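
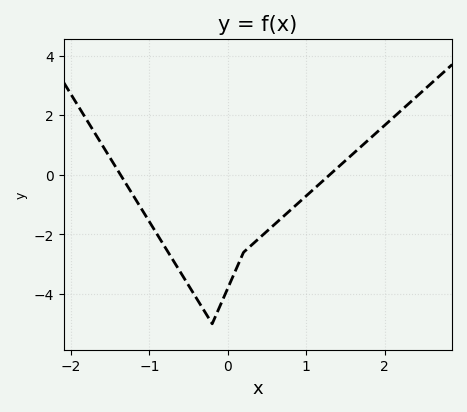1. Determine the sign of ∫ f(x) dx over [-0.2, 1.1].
negative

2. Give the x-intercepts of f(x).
-1.4, 1.3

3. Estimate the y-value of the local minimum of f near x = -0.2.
-5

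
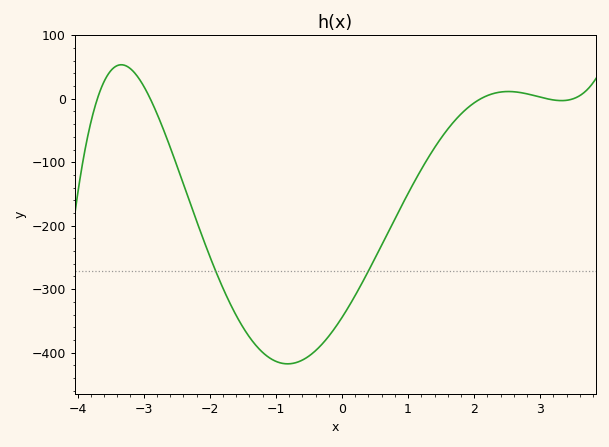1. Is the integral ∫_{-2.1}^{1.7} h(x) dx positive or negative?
negative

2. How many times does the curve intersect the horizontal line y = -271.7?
2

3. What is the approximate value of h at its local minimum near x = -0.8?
-420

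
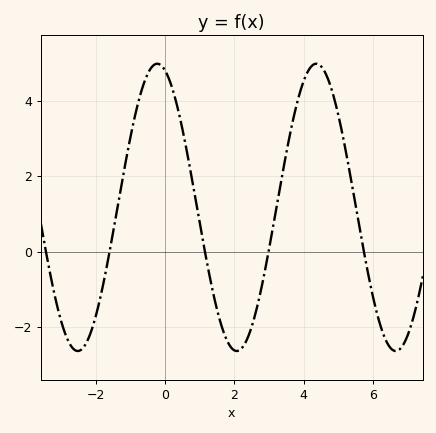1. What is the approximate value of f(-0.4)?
4.88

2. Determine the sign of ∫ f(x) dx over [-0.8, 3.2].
positive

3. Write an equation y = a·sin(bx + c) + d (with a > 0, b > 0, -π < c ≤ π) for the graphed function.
y = 3.81sin(1.37x + 1.88) + 1.18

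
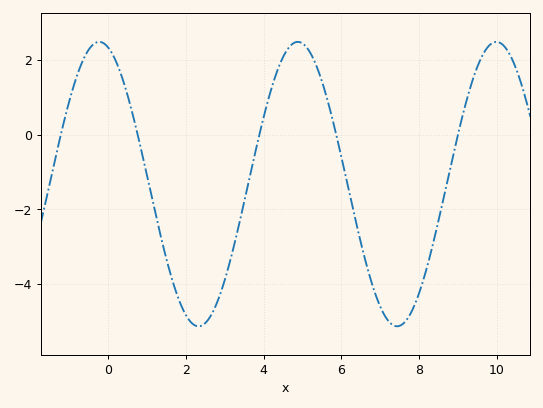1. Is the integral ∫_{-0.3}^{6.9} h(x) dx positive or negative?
negative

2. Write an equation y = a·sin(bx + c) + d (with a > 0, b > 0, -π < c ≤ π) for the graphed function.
y = 3.81sin(1.2x + 1.8) - 1.32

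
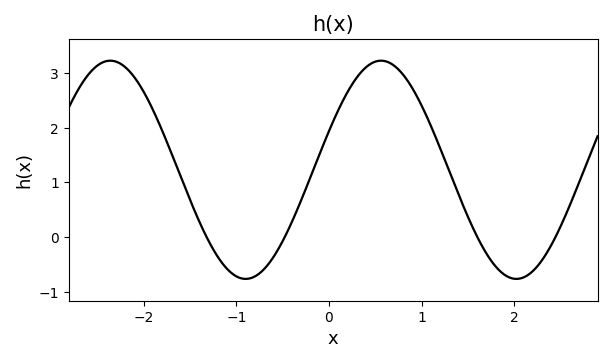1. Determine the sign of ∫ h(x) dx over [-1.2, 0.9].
positive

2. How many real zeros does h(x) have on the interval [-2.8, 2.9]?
4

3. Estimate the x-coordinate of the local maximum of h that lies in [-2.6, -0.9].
-2.36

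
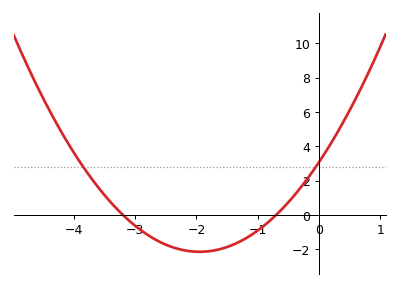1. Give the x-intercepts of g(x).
-3.2, -0.7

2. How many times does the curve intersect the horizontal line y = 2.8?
2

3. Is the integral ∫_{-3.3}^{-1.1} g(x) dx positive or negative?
negative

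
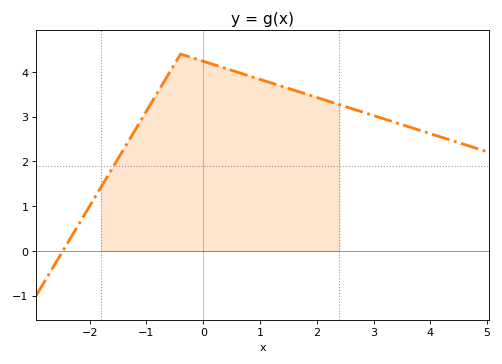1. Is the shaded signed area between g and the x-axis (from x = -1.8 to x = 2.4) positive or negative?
positive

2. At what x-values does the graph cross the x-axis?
-2.4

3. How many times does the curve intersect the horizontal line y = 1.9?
1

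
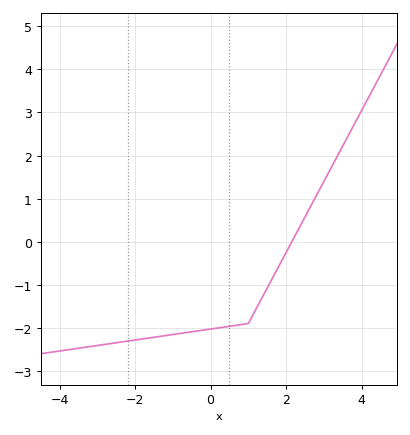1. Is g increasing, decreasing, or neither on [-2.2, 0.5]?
increasing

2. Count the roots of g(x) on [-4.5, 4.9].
1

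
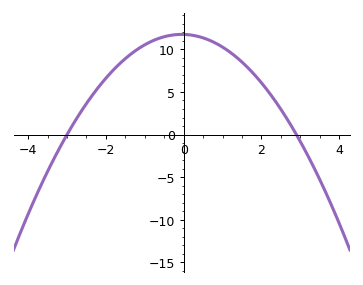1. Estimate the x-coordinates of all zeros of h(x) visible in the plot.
-3, 3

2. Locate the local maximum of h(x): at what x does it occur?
0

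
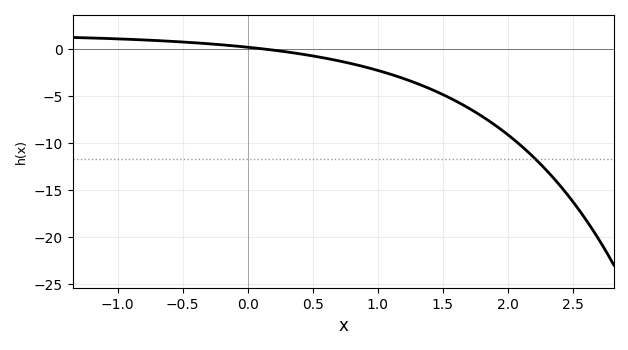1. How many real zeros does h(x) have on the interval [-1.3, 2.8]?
1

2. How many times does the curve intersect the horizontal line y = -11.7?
1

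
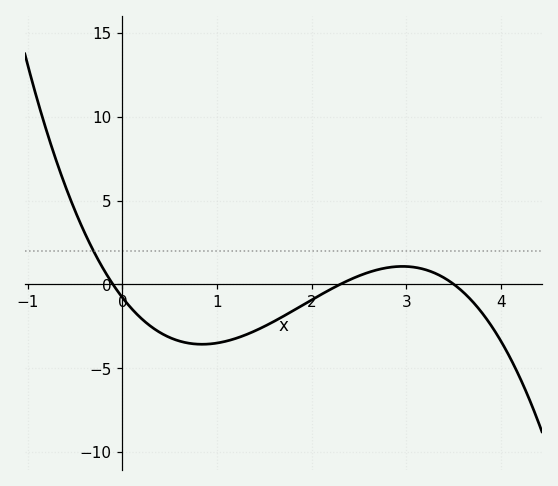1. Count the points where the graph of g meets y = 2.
1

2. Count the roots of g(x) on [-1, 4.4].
3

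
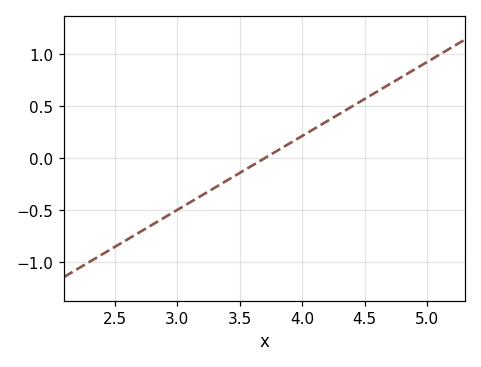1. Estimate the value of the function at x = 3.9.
0.142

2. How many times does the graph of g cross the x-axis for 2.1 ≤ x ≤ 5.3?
1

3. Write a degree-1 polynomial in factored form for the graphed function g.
y = 0.71(x - 3.7)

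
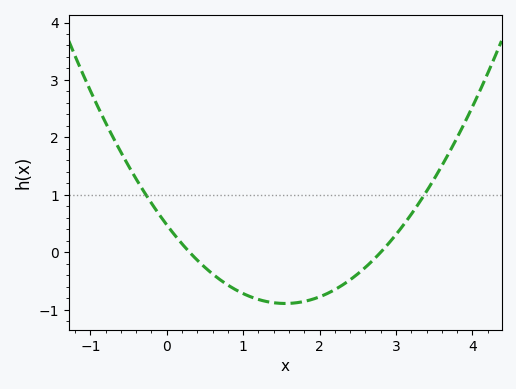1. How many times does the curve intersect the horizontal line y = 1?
2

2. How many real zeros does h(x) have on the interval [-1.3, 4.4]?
2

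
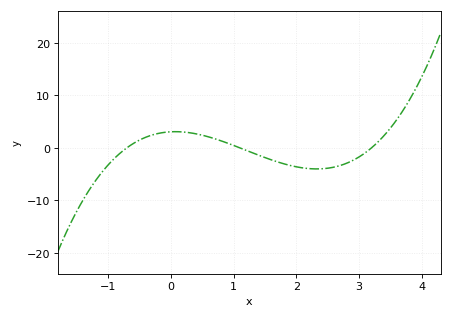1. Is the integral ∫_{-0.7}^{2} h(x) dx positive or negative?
positive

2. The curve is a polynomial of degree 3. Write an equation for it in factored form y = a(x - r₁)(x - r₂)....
y = 1.24(x + 0.7)(x - 1.1)(x - 3.2)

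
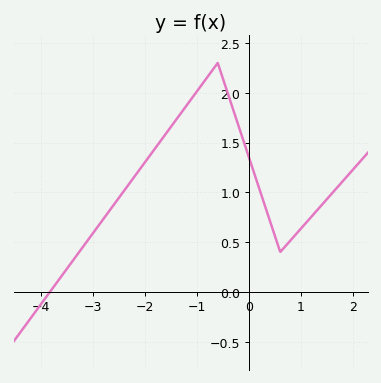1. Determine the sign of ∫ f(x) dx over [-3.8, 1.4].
positive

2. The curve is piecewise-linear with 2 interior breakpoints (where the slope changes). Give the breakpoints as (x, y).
(-0.6, 2.3); (0.6, 0.4)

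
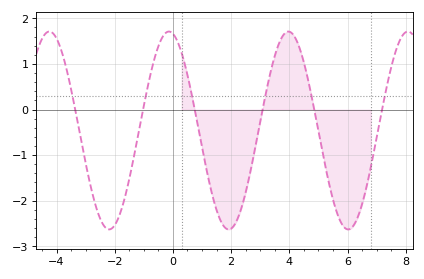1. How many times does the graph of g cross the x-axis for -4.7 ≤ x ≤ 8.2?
6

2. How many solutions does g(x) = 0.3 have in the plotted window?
6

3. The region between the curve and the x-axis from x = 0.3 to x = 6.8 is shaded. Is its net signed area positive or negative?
negative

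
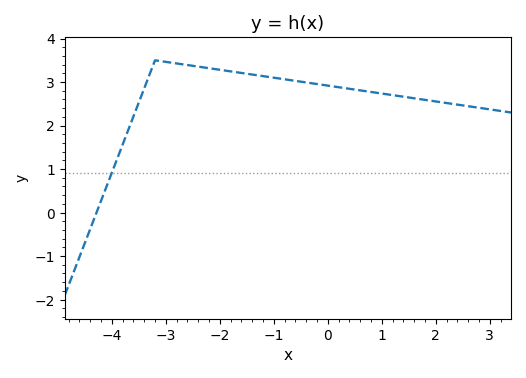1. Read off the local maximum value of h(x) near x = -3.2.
3.5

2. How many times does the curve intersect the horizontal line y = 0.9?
1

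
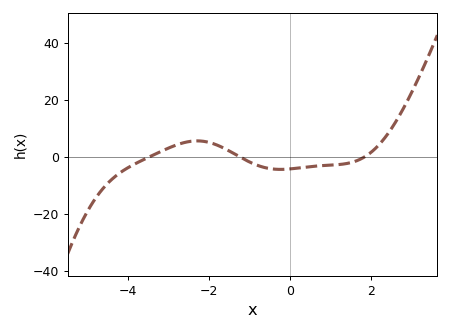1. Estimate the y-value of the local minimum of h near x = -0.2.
-4.39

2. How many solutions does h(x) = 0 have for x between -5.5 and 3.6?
3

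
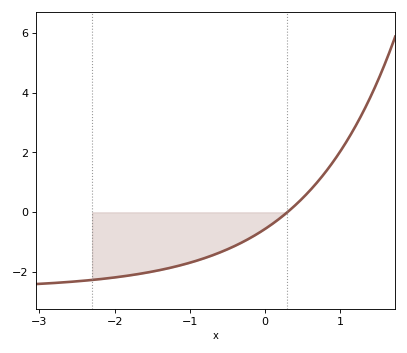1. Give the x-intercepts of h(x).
0.297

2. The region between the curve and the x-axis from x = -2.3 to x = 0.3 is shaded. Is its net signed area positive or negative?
negative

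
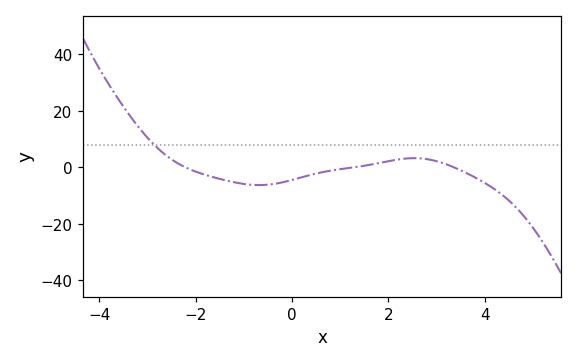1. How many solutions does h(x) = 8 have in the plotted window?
1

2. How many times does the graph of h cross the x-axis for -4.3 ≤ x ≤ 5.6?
3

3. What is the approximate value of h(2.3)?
2.99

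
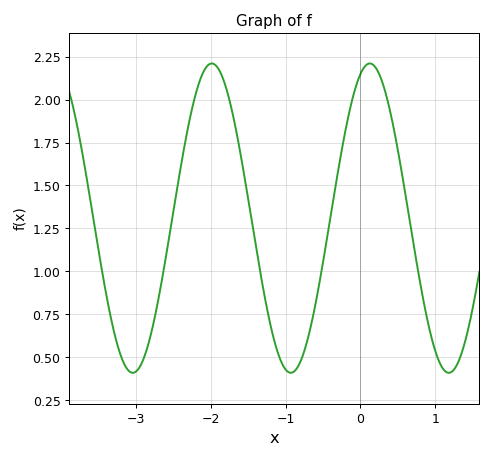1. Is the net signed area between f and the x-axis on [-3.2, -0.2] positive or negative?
positive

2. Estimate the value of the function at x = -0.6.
0.811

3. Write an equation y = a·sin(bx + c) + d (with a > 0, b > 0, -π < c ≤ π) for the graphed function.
y = 0.9sin(2.98x + 1.2) + 1.31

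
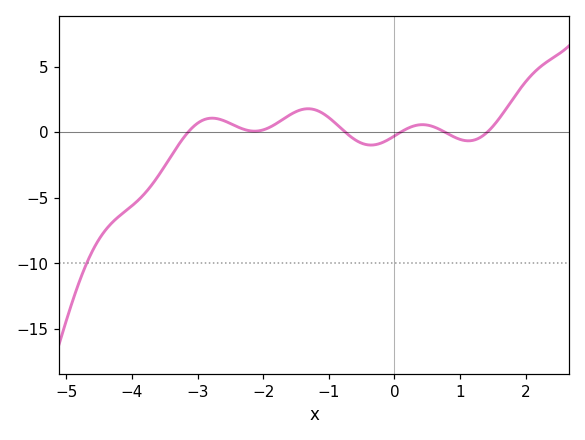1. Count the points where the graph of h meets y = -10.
1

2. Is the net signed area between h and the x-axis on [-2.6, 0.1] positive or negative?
positive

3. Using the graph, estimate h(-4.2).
-6.5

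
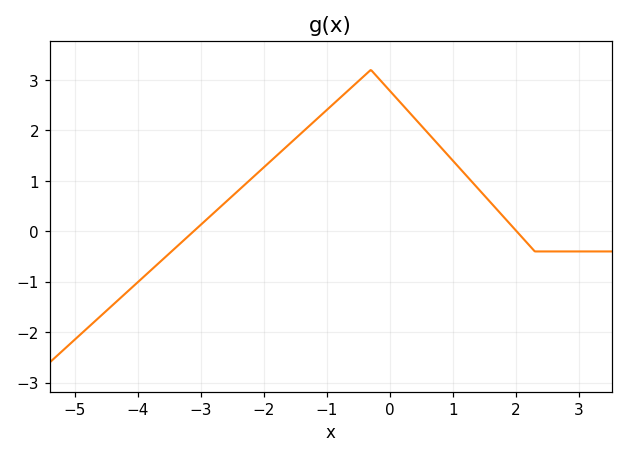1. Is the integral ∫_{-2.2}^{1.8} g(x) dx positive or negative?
positive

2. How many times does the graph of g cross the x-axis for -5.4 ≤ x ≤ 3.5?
2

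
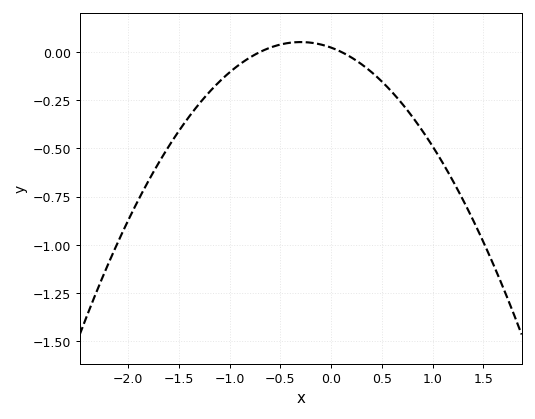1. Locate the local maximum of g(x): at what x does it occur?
-0.3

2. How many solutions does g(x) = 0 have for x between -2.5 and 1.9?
2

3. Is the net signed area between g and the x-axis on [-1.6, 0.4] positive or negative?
negative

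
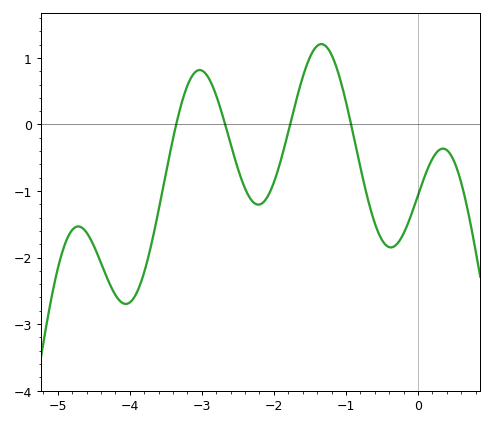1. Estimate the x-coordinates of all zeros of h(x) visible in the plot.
-3.36, -2.68, -1.77, -0.929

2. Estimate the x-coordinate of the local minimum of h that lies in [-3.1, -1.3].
-2.21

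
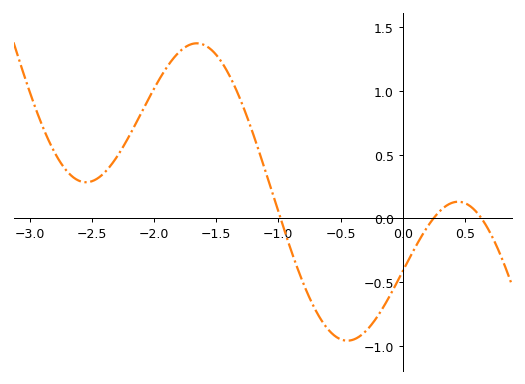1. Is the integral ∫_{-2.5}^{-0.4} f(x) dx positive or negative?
positive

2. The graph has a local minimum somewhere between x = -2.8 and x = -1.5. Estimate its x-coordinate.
-2.55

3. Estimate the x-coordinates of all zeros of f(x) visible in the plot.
-0.983, 0.247, 0.634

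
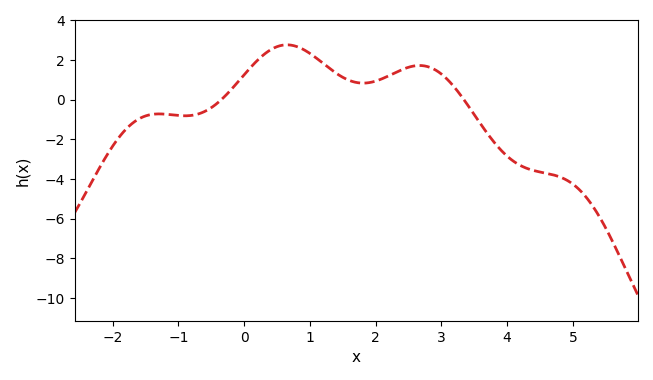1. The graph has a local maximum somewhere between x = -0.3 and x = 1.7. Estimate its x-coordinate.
0.652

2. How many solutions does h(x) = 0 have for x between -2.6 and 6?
2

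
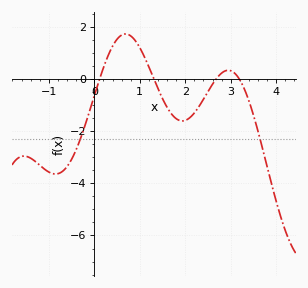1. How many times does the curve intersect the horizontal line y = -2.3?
2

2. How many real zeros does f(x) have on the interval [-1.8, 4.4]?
4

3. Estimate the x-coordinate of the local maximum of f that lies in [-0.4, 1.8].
0.7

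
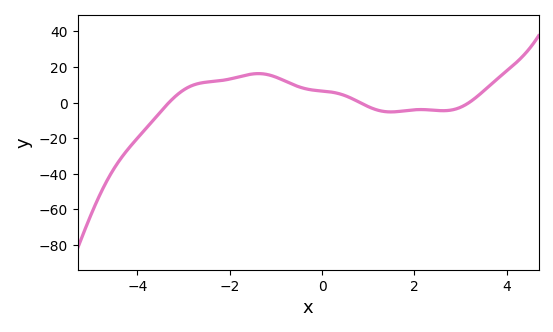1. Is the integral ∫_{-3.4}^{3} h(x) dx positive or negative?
positive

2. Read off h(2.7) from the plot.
-4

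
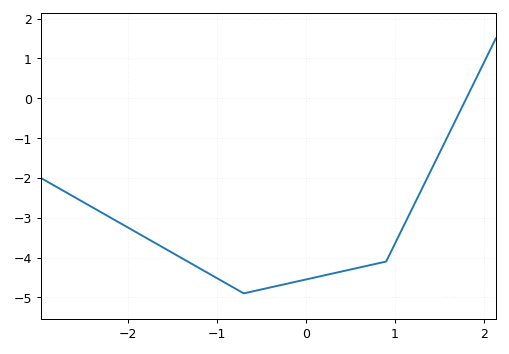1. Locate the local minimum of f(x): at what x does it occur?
-0.7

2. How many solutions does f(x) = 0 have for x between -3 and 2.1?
1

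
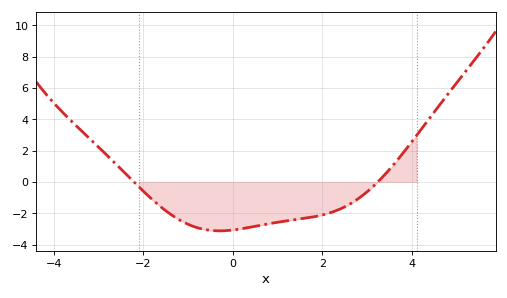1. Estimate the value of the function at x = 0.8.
-2.67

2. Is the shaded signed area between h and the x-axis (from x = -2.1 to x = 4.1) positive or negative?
negative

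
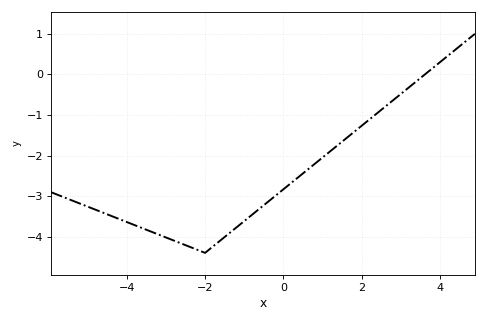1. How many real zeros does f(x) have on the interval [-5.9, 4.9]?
1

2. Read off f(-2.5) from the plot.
-4.2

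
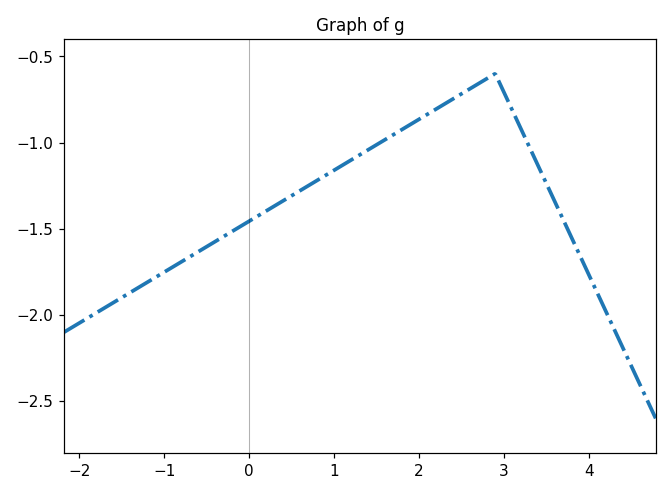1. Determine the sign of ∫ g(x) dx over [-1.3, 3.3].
negative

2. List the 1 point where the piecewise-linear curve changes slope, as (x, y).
(2.9, -0.6)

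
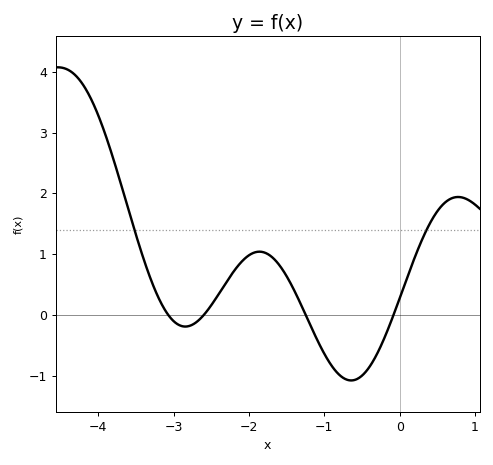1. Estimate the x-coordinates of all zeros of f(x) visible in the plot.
-3.07, -2.6, -1.25, -0.083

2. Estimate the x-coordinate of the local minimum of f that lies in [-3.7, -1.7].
-2.84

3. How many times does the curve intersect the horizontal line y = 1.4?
2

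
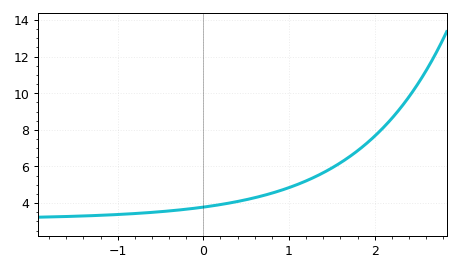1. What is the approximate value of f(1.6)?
6.2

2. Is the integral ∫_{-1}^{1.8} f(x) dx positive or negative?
positive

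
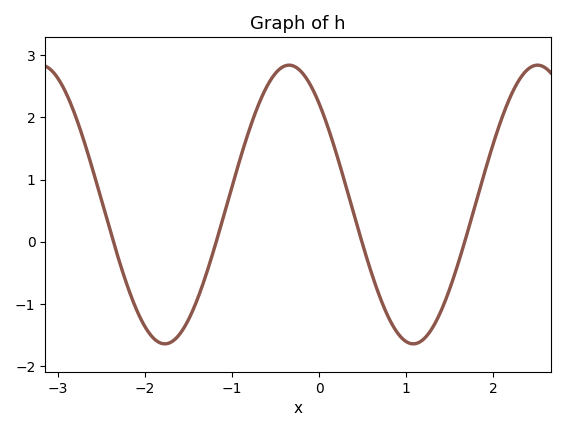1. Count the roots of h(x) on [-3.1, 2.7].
4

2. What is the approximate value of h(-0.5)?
2.71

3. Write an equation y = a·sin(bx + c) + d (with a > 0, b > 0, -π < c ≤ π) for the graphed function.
y = 2.24sin(2.2x + 2.33) + 0.6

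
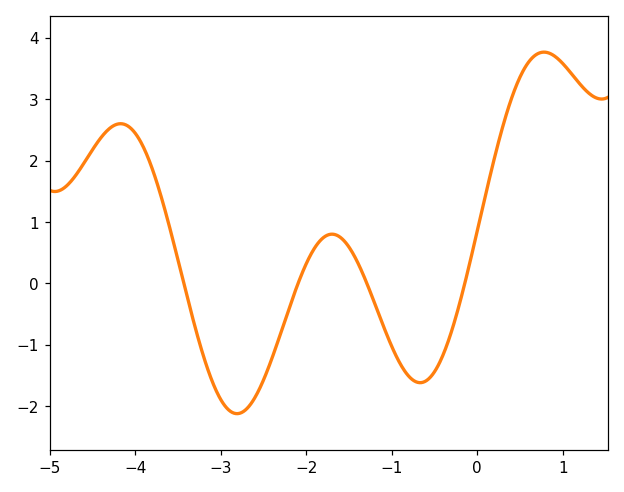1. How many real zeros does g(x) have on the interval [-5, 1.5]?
4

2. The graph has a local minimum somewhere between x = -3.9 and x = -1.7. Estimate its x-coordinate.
-2.81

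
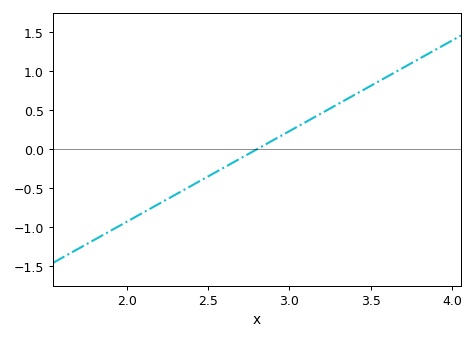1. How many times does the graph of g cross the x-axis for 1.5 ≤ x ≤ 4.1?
1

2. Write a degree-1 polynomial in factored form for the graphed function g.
y = 1.16(x - 2.8)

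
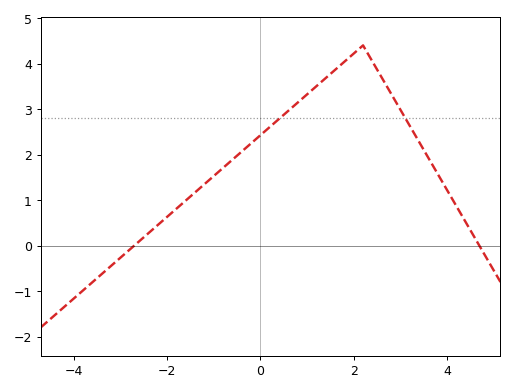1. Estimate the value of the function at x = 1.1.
3.4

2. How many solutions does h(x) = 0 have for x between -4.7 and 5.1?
2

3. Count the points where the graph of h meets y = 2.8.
2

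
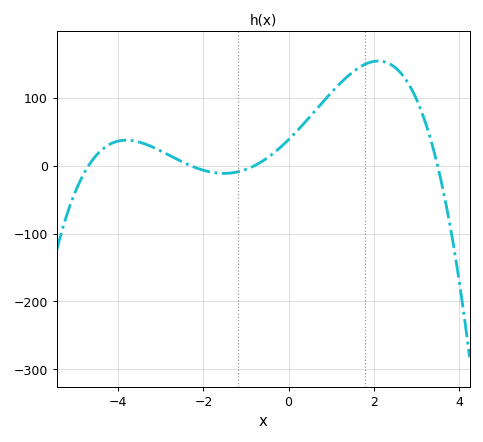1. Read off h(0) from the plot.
40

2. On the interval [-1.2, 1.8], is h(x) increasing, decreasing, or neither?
increasing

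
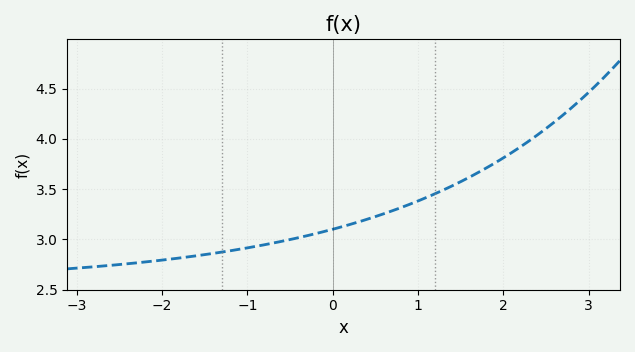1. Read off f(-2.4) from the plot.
2.75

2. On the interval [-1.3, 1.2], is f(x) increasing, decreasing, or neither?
increasing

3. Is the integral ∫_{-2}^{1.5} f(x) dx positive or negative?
positive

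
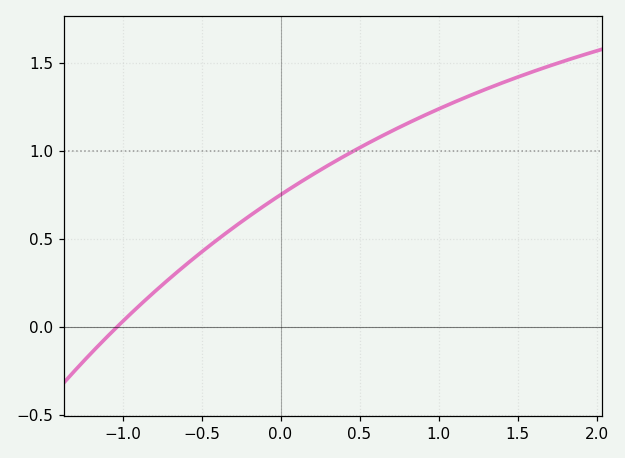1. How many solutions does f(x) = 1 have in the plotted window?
1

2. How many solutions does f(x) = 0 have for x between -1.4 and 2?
1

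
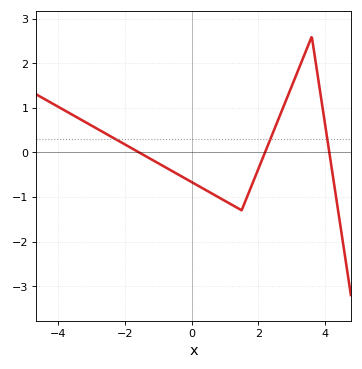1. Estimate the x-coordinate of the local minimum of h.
1.4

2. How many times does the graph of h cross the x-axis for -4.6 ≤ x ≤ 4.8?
3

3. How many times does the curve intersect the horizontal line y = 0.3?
3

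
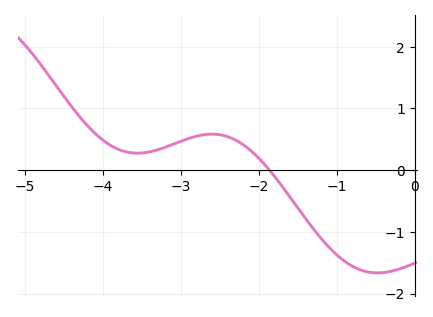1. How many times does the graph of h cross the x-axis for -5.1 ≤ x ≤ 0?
1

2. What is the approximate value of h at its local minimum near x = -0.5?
-1.7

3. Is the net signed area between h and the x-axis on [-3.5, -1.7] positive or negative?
positive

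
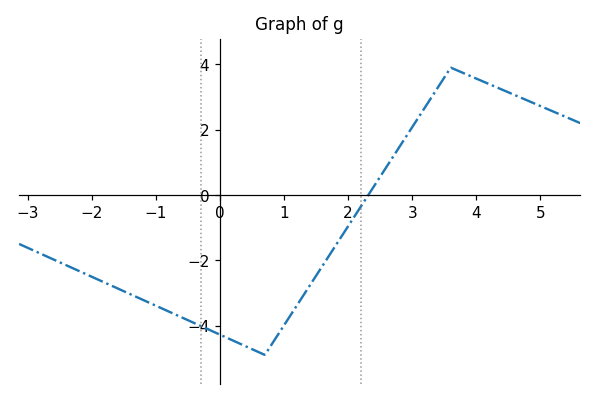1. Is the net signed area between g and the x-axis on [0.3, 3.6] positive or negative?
negative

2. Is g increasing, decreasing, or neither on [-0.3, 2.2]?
neither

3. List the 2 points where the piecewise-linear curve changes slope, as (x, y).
(0.7, -4.9); (3.6, 3.9)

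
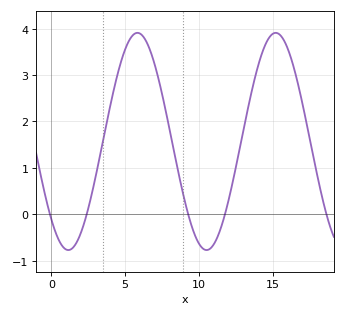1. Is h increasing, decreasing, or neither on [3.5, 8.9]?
neither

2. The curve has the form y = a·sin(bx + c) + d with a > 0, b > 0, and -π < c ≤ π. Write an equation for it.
y = 2.34sin(0.67x - 2.34) + 1.57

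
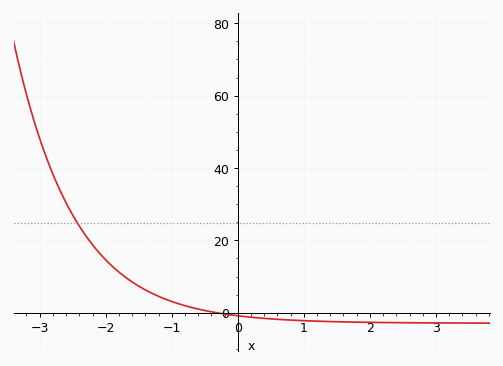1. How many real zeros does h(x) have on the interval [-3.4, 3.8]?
1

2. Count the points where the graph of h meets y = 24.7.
1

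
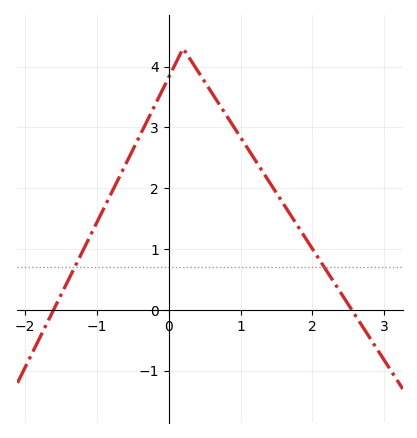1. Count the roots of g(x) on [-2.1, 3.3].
2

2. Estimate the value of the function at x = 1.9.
1.2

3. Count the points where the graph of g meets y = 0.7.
2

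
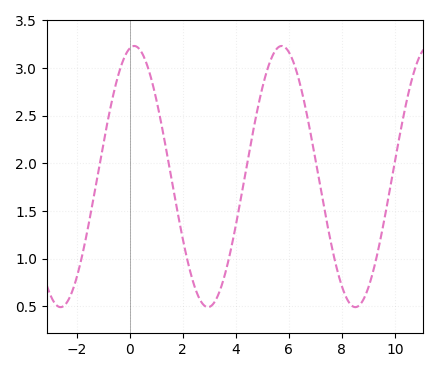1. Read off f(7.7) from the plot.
1.02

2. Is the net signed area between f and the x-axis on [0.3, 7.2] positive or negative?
positive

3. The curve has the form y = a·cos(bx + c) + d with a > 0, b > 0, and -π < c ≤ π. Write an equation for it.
y = 1.37cos(1.13x - 0.192) + 1.86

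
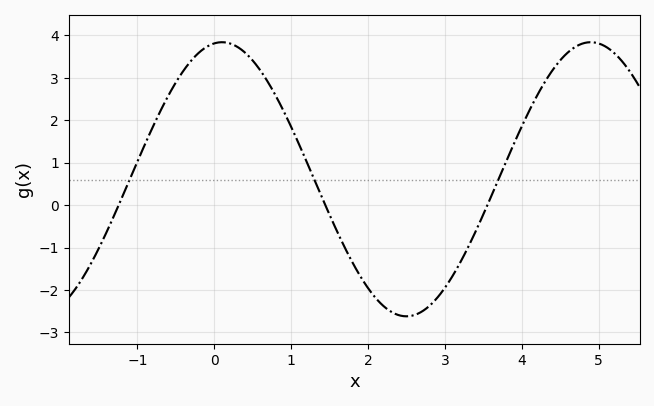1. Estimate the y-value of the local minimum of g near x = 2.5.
-2.62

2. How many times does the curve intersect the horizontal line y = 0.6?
3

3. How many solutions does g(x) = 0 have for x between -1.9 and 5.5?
3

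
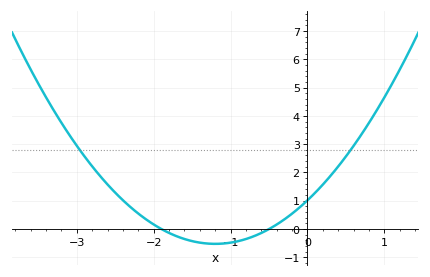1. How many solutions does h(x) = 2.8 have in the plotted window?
2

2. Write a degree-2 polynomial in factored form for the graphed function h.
y = 1.07(x + 1.9)(x + 0.5)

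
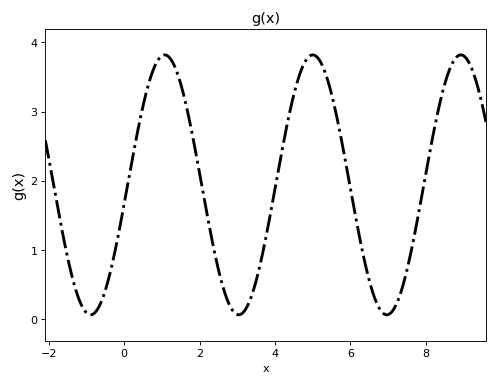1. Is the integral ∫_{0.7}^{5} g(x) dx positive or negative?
positive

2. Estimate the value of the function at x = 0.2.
2.26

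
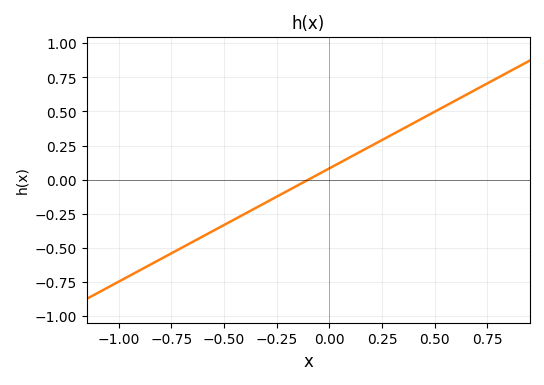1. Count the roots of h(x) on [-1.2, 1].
1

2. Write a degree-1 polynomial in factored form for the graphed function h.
y = 0.83(x + 0.1)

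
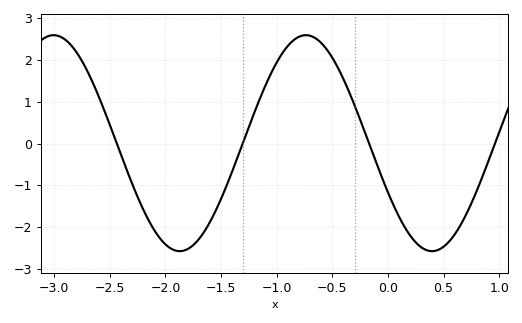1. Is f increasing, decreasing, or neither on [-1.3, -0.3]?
neither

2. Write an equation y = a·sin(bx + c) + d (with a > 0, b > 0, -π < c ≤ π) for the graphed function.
y = 2.59sin(2.77x - 2.67) + 0.01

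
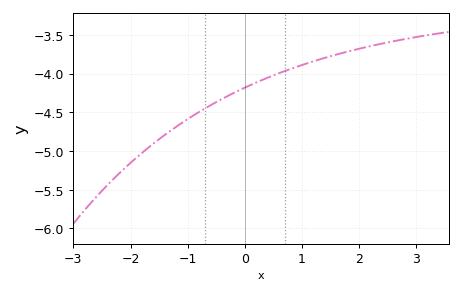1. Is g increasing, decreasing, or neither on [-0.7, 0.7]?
increasing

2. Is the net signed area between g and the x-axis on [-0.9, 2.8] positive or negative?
negative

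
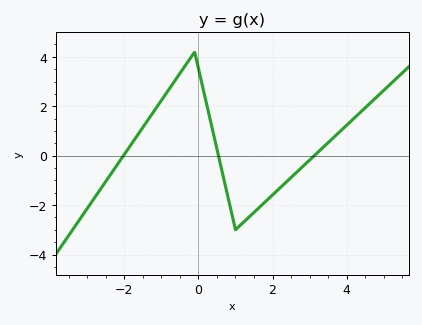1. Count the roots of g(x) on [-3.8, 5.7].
3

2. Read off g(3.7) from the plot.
0.8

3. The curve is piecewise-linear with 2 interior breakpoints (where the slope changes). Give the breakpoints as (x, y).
(-0.1, 4.2); (1, -3)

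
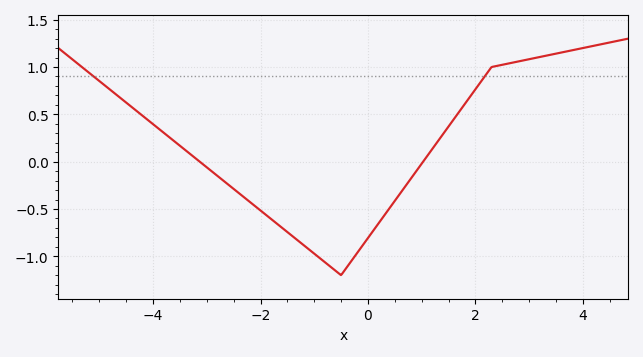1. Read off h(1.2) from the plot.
0.15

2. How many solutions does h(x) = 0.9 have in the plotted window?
2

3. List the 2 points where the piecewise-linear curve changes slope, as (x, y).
(-0.5, -1.2); (2.3, 1)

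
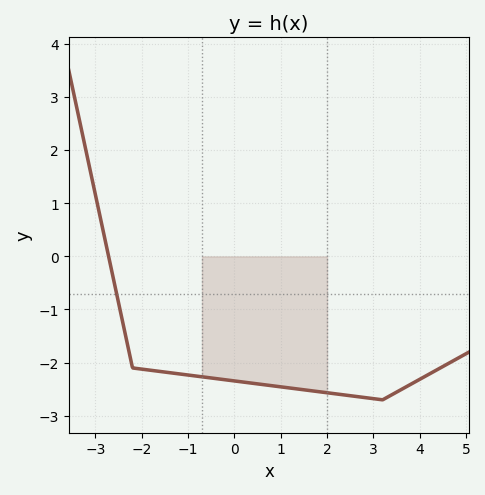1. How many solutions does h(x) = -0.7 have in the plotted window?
1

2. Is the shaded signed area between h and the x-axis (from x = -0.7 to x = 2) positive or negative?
negative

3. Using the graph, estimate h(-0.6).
-2.3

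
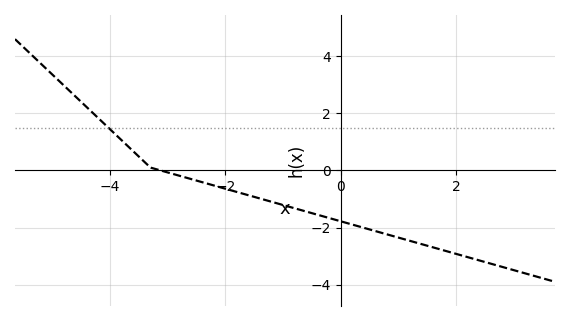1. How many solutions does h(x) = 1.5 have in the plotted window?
1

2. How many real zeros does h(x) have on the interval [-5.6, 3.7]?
1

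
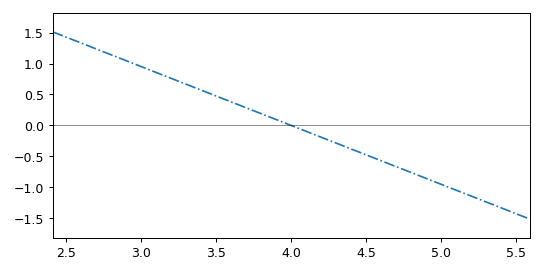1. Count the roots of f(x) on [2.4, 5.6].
1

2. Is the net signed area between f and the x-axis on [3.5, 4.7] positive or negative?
negative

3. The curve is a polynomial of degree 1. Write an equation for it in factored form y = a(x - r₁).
y = -0.95(x - 4)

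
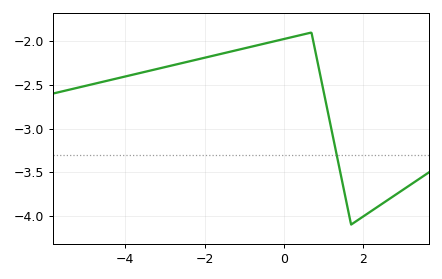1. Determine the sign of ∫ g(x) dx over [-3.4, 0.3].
negative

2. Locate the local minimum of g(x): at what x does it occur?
1.8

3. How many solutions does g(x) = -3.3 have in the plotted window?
1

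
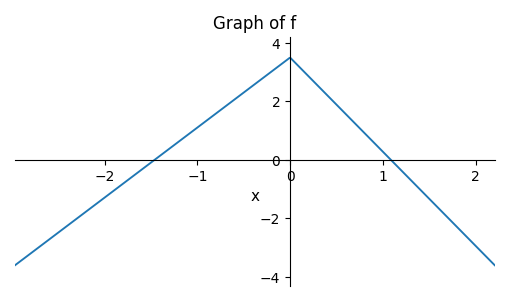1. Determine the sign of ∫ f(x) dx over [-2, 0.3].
positive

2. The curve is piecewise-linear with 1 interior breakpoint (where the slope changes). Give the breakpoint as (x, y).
(0, 3.5)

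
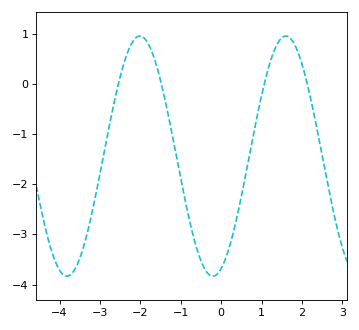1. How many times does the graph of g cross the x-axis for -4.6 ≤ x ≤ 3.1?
4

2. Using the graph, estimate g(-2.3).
0.658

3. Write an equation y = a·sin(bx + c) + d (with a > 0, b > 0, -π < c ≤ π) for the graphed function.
y = 2.39sin(1.74x - 1.21) - 1.44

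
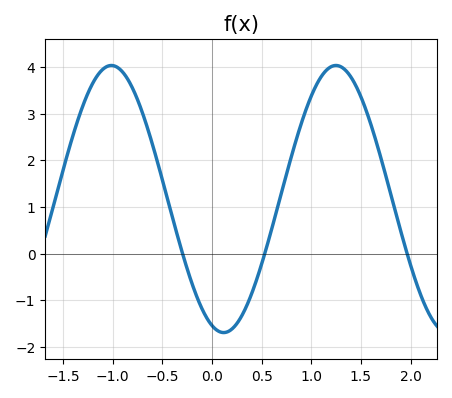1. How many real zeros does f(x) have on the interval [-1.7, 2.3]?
3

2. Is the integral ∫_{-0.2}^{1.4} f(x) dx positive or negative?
positive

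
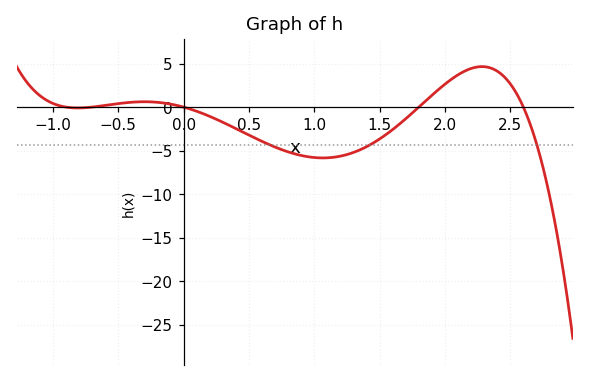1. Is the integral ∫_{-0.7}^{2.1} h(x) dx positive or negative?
negative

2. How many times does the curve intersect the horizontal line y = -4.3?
3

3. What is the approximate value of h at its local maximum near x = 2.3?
4.5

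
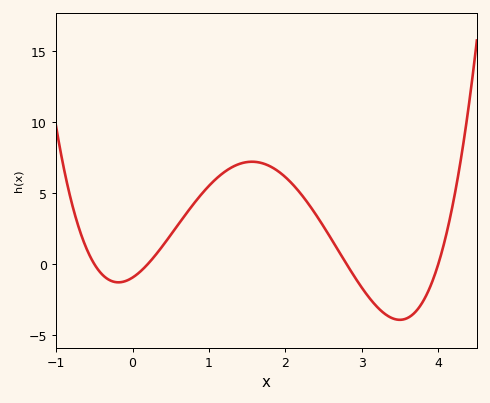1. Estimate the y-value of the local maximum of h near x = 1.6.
7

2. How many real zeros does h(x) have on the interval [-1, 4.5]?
4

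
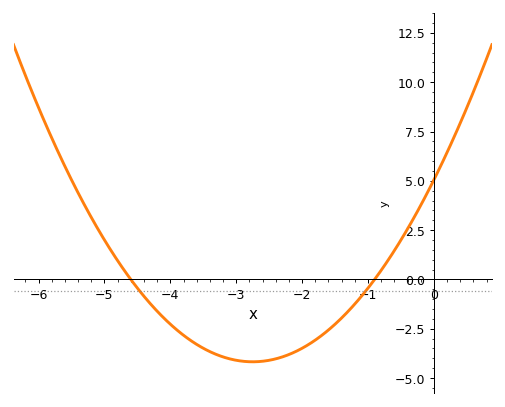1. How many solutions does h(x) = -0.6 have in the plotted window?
2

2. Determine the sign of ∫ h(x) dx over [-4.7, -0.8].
negative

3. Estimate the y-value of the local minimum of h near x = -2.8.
-4.18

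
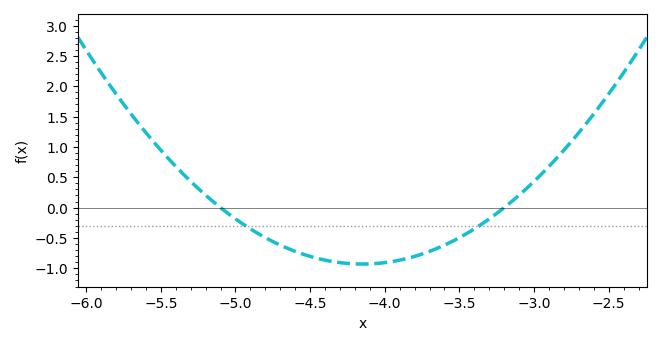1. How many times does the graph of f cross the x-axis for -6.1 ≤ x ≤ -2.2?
2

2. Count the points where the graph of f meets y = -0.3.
2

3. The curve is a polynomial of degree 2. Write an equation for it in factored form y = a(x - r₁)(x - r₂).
y = 1.03(x + 5.1)(x + 3.2)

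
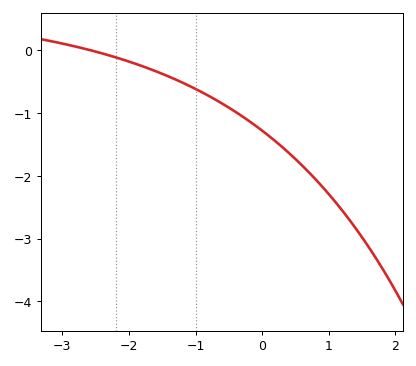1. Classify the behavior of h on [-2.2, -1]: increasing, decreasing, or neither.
decreasing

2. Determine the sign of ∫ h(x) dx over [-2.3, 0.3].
negative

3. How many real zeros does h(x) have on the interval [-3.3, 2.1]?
1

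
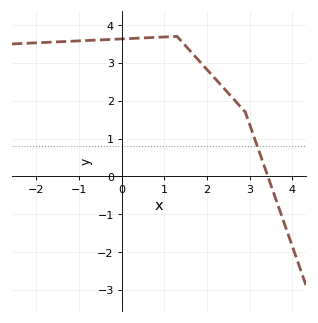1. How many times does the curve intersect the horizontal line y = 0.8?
1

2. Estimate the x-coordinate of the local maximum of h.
1.3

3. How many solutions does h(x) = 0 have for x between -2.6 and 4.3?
1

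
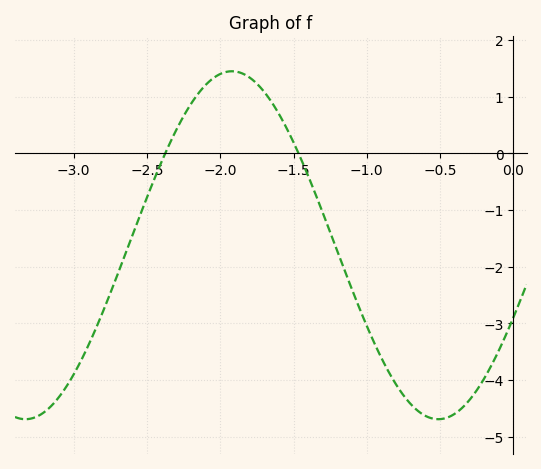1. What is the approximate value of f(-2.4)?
-0.1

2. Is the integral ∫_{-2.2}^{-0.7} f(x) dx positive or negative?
negative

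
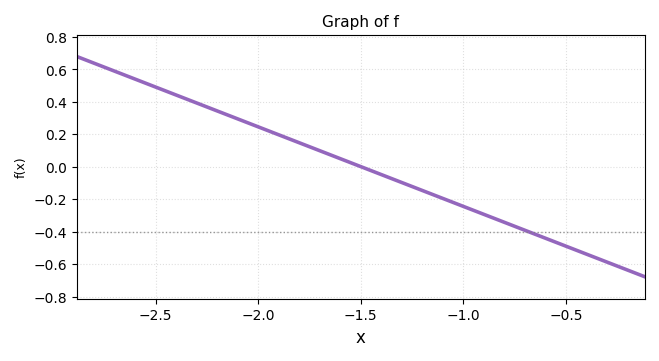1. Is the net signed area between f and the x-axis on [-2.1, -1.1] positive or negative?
positive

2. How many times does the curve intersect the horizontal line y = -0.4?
1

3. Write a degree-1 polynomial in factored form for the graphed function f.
y = -0.49(x + 1.5)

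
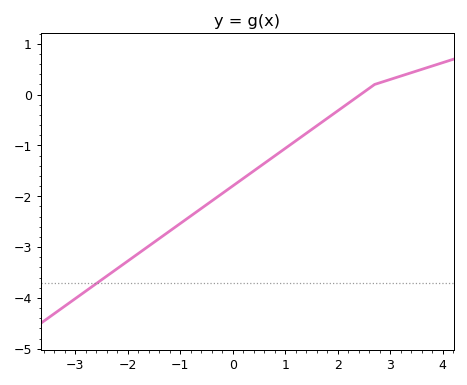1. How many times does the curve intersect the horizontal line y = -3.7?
1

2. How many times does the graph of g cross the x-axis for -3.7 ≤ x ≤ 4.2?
1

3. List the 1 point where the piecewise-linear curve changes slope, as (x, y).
(2.7, 0.2)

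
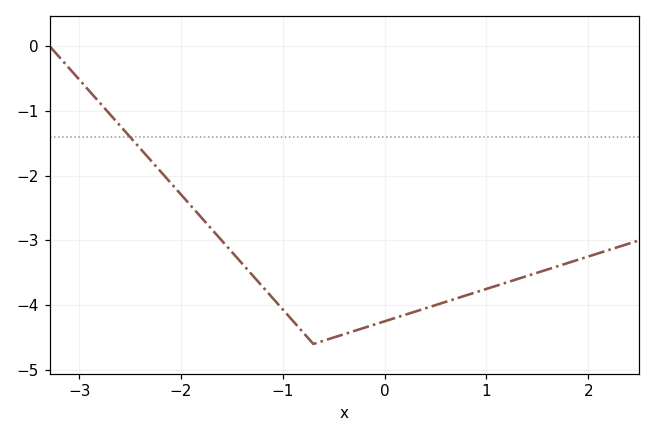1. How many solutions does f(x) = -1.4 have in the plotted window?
1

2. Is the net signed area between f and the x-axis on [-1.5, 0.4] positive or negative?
negative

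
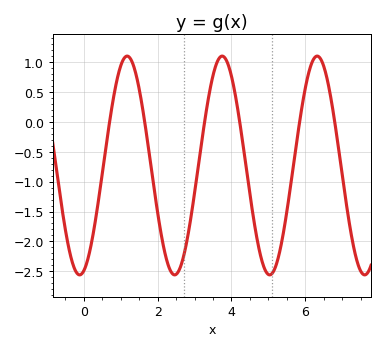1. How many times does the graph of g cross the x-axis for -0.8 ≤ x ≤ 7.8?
6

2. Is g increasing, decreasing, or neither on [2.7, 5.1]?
neither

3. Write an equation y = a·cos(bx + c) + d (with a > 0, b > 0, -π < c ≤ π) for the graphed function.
y = 1.83cos(2.4x - 2.9) - 0.73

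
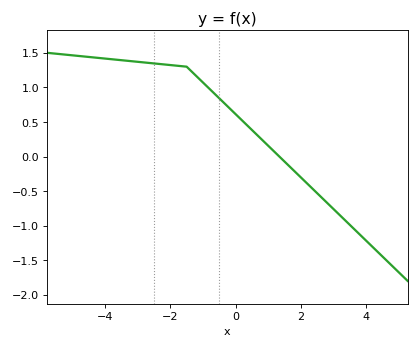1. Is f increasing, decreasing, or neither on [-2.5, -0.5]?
decreasing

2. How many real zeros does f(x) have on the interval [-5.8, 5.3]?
1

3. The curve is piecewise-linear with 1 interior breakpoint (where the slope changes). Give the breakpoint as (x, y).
(-1.5, 1.3)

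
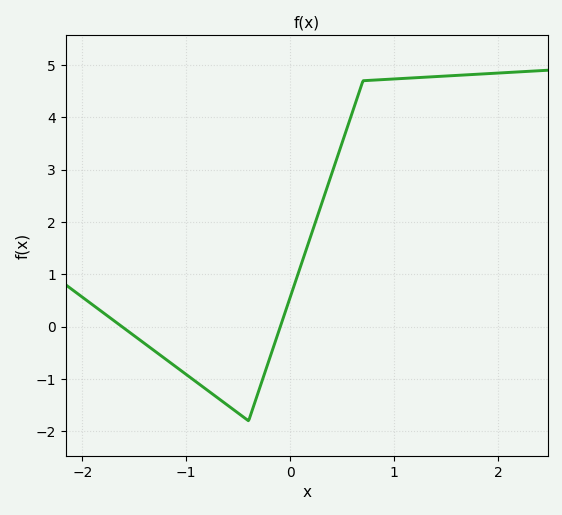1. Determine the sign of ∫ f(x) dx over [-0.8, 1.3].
positive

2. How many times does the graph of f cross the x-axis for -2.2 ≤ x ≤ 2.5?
2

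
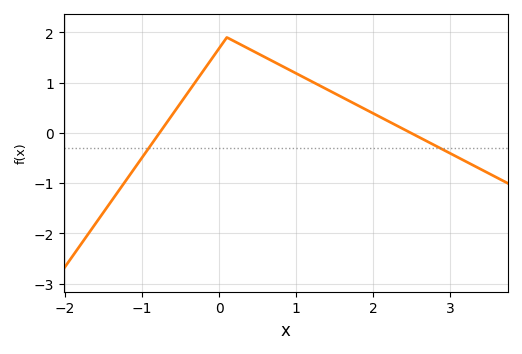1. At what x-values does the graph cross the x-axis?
-0.773, 2.49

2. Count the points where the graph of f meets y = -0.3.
2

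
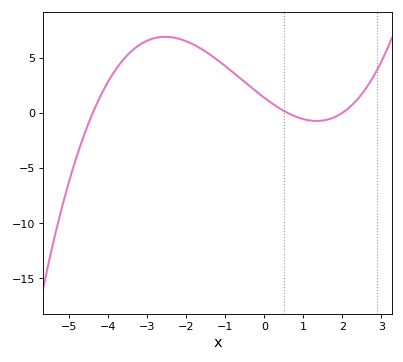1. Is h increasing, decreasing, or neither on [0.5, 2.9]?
neither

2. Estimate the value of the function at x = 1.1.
-0.644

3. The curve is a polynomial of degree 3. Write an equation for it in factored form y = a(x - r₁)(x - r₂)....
y = 0.26(x + 4.4)(x - 0.6)(x - 2)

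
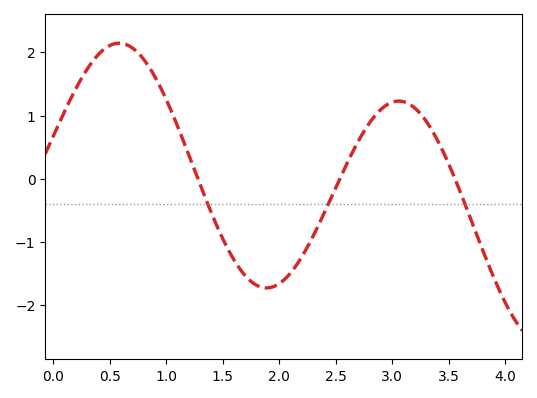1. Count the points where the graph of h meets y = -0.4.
3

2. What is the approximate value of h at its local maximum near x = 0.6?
2.14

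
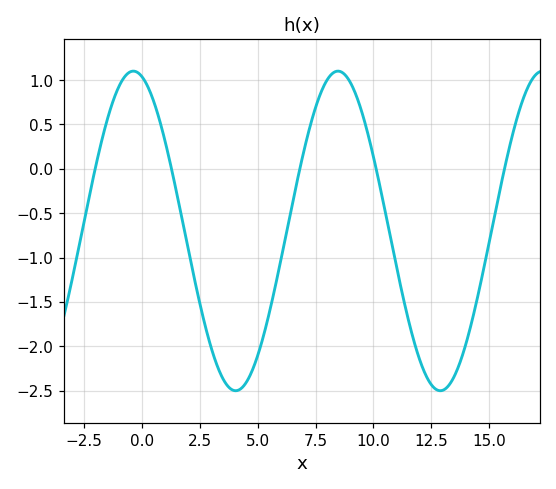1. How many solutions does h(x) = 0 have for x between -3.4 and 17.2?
5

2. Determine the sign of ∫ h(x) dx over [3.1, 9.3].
negative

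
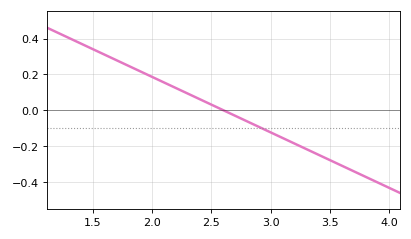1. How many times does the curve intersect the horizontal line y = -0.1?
1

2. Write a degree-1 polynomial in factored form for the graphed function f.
y = -0.31(x - 2.6)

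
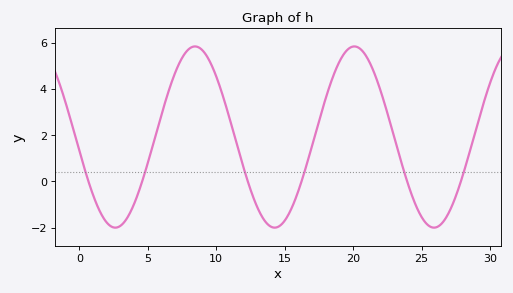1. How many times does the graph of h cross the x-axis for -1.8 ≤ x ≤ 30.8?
6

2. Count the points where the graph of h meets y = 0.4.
6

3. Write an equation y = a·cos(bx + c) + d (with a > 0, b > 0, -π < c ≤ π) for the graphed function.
y = 3.92cos(0.54x + 1.72) + 1.92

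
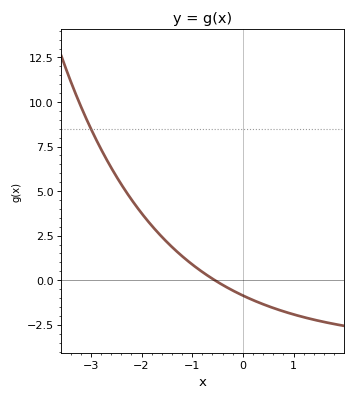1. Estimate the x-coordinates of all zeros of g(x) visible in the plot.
-0.6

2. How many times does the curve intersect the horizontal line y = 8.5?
1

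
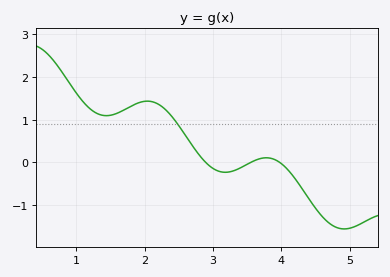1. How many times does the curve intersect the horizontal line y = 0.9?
1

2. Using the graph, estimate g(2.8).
0.2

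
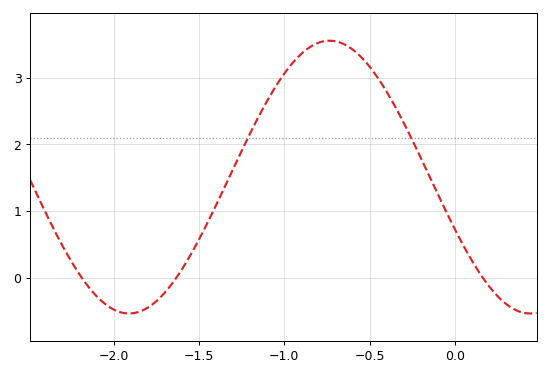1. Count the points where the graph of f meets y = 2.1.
2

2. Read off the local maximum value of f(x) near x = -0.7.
3.56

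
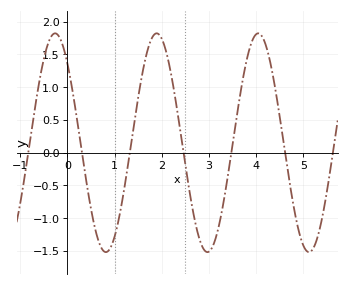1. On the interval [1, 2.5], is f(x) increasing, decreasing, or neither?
neither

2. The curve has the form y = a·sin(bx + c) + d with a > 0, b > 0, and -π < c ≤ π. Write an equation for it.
y = 1.67sin(2.92x + 2.33) + 0.15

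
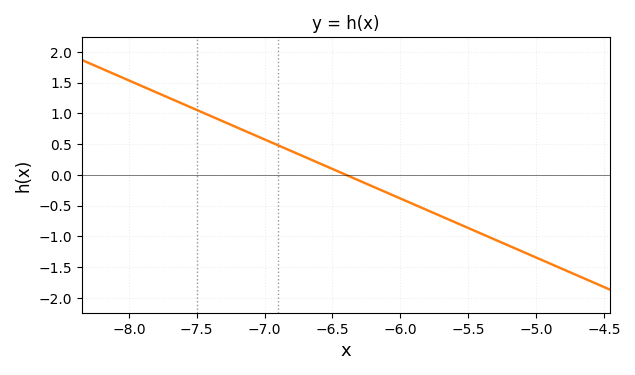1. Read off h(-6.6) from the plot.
0.192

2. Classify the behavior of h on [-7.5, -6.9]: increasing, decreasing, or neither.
decreasing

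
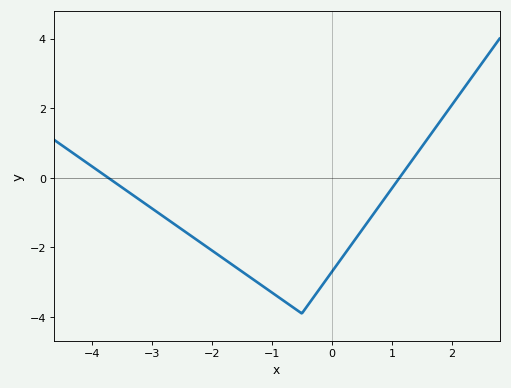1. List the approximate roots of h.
-3.72, 1.13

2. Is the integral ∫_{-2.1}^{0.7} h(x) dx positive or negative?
negative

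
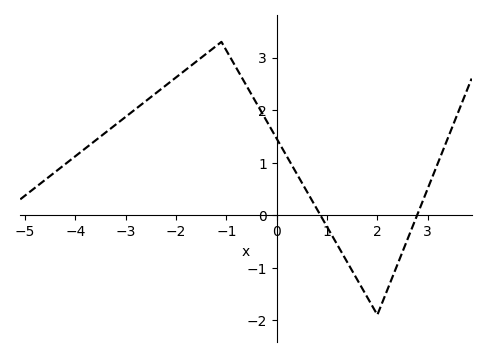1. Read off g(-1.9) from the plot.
2.7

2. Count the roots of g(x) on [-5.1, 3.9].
2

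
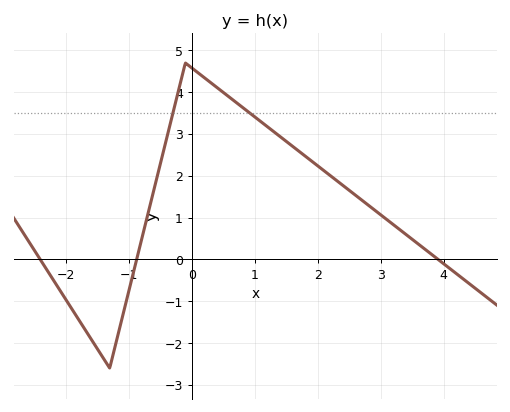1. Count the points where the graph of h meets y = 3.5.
2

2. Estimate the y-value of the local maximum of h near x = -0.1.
4.7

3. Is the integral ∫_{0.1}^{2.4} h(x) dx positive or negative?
positive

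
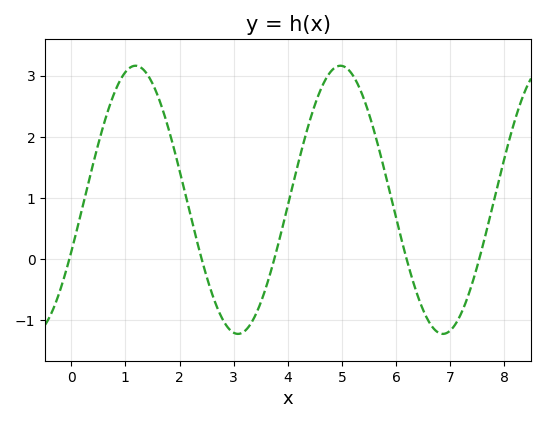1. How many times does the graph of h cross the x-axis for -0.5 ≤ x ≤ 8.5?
5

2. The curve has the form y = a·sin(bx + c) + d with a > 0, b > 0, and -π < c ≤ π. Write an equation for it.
y = 2.19sin(1.7x - 0.4) + 0.97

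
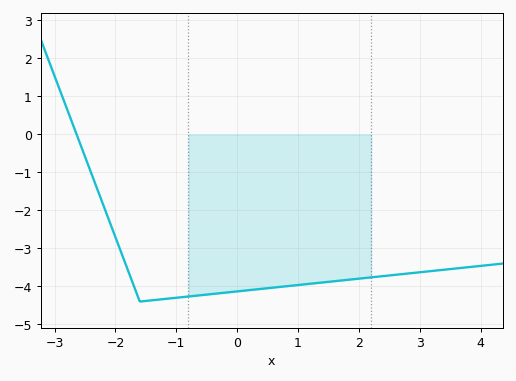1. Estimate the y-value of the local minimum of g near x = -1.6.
-4.4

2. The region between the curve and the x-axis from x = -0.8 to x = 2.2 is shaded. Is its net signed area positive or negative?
negative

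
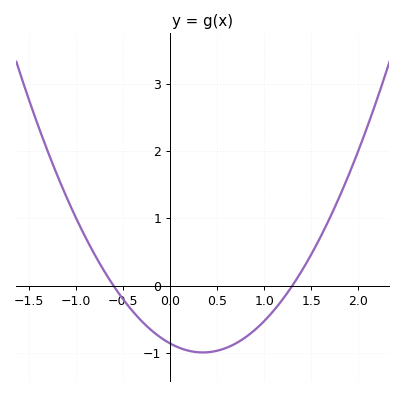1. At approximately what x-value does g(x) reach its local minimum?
0.3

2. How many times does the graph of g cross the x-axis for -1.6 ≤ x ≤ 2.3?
2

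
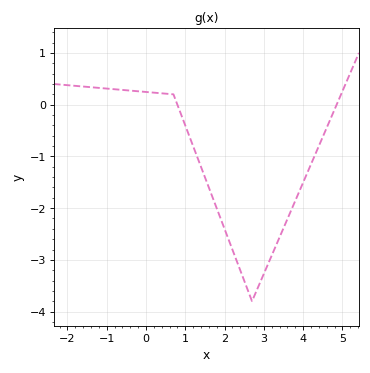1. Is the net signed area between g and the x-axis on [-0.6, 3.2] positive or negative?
negative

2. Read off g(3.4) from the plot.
-2.6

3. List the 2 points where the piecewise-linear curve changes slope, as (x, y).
(0.7, 0.2); (2.7, -3.8)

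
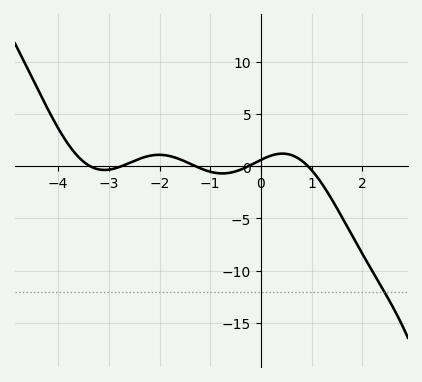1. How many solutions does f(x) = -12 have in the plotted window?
1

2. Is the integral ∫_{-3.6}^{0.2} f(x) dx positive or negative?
positive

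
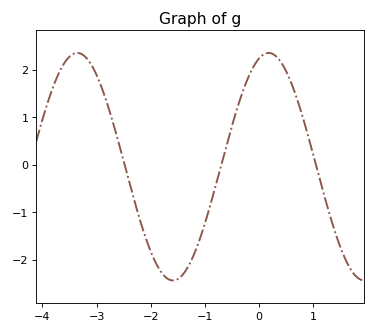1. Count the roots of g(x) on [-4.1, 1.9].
3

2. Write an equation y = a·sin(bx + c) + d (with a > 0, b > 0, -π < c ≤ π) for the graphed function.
y = 2.4sin(1.78x + 1.26) - 0.04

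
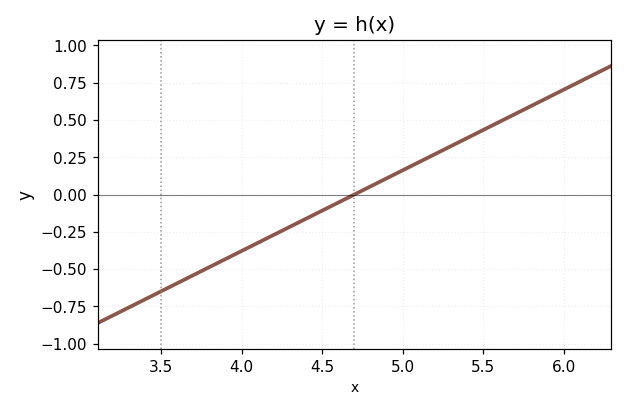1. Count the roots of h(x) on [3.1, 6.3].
1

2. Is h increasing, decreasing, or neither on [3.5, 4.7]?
increasing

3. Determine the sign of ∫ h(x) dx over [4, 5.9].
positive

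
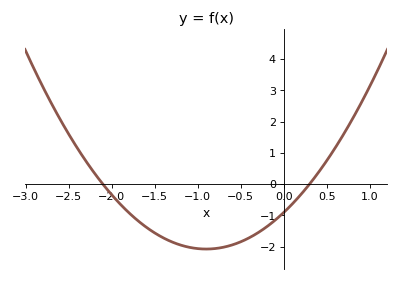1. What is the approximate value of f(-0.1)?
-1.15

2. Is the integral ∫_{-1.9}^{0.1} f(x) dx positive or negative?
negative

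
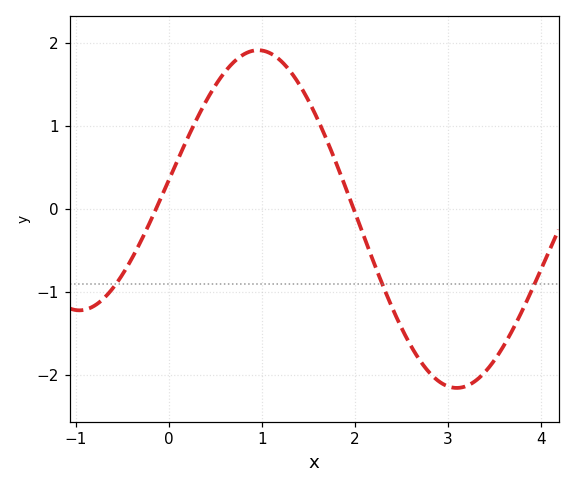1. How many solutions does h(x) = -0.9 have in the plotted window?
3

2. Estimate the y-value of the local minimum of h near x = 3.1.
-2.15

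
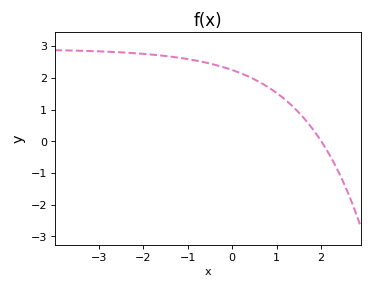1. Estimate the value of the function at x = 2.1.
-0.212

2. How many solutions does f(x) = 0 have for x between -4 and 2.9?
1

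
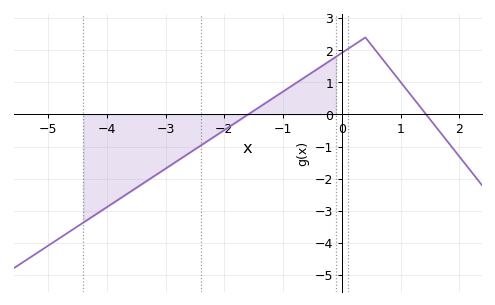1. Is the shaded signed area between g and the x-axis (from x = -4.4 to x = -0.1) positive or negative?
negative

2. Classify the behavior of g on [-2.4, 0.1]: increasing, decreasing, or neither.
increasing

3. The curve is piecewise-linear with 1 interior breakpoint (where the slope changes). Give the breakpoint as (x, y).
(0.4, 2.4)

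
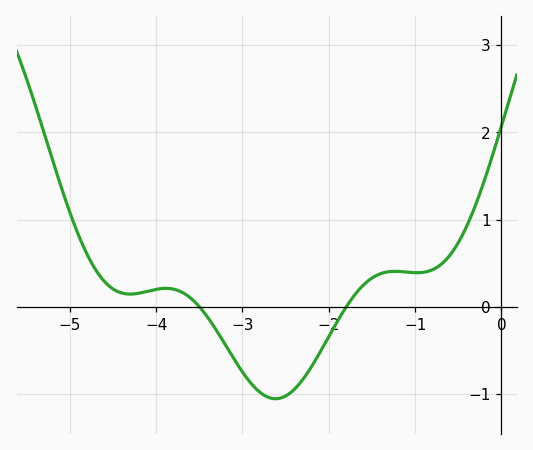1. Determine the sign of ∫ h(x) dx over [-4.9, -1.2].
negative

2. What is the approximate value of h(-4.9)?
0.8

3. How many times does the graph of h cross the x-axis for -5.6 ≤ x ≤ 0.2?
2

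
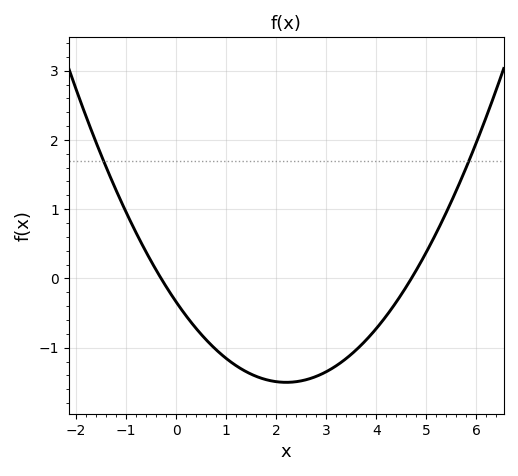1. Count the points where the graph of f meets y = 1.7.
2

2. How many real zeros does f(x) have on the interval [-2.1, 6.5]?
2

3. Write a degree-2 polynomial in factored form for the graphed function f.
y = 0.24(x + 0.3)(x - 4.7)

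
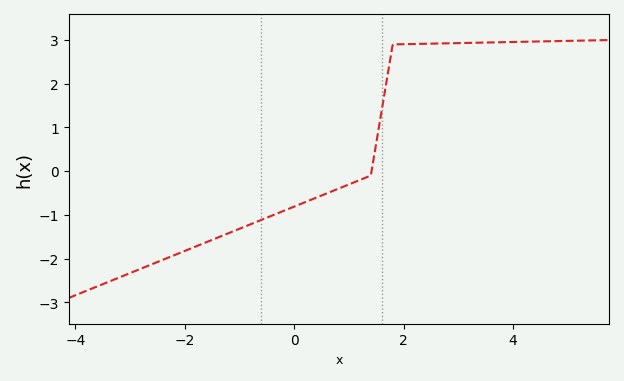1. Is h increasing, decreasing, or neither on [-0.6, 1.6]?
increasing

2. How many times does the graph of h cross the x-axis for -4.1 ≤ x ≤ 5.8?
1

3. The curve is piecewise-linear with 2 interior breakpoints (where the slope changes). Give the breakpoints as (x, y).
(1.4, -0.1); (1.8, 2.9)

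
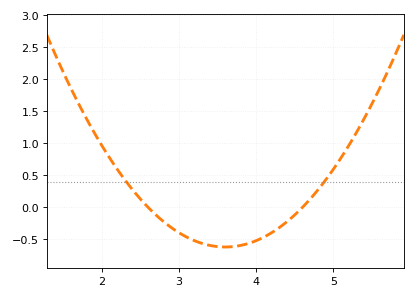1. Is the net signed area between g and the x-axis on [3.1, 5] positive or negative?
negative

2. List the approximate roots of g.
2.6, 4.6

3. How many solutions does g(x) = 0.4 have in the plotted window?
2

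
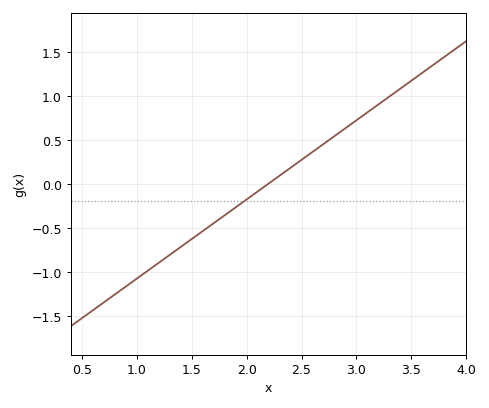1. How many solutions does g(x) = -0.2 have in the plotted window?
1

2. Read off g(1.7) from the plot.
-0.45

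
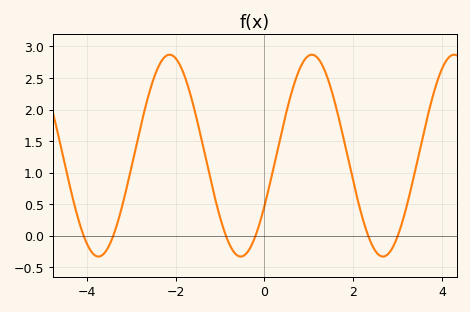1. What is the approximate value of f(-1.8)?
2.53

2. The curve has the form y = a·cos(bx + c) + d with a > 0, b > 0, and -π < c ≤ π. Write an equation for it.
y = 1.6cos(1.96x - 2.09) + 1.27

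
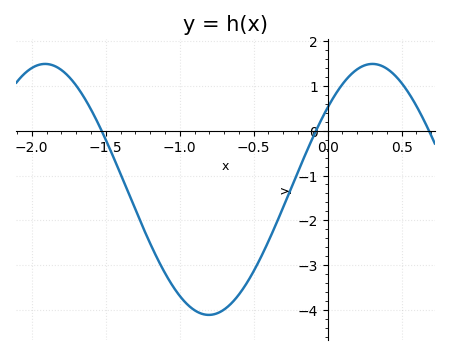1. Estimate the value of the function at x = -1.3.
-1.8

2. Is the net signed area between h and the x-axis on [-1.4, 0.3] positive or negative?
negative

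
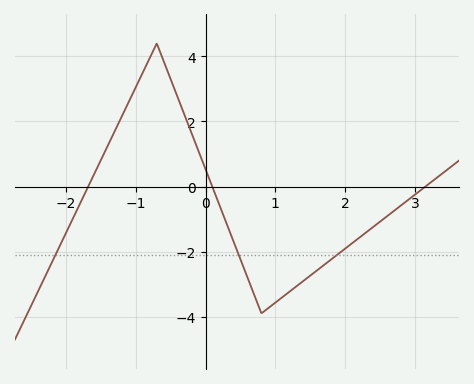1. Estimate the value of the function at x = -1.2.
2.16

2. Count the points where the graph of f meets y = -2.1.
3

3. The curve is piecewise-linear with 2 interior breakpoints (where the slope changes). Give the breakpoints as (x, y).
(-0.7, 4.4); (0.8, -3.9)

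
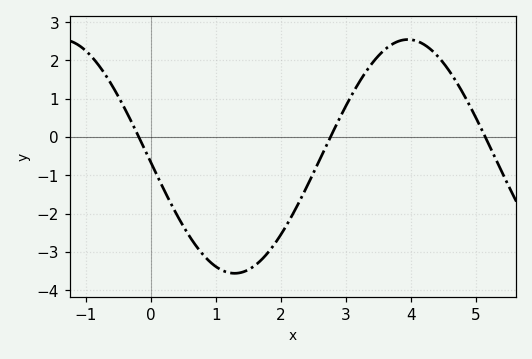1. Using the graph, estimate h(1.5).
-3.47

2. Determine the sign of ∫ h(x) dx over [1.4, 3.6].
negative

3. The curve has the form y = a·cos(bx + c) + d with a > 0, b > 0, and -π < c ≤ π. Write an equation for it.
y = 3.05cos(1.18x + 1.62) - 0.51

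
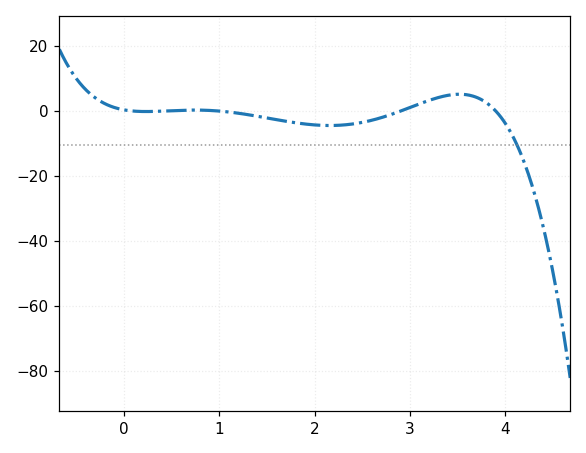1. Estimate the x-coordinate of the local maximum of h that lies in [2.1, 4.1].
3.5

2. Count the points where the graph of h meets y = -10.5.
1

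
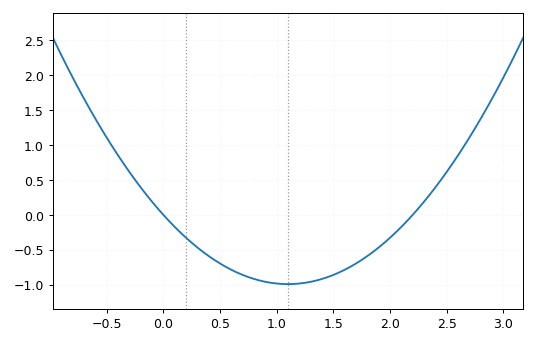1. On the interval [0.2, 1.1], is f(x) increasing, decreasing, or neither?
decreasing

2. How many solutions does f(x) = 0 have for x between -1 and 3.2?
2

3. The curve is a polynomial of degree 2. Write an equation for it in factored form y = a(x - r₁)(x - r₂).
y = 0.82(x - 0)(x - 2.2)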